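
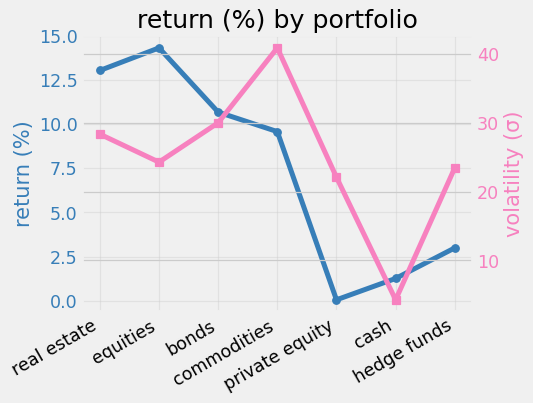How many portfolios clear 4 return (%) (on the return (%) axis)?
4

Above 4: real estate, equities, bonds, commodities.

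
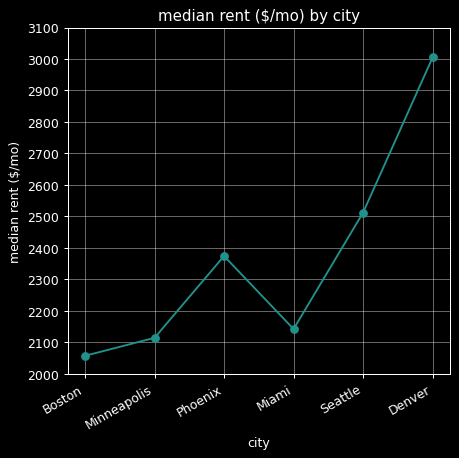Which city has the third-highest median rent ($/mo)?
Top 4: Denver ≈ 3000, Seattle ≈ 2500, Phoenix ≈ 2400, Miami ≈ 2100.

Phoenix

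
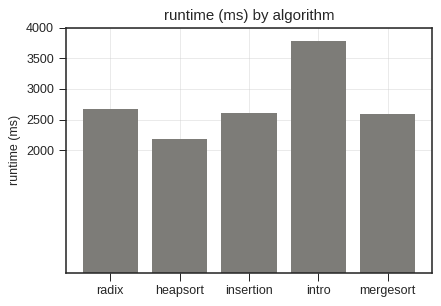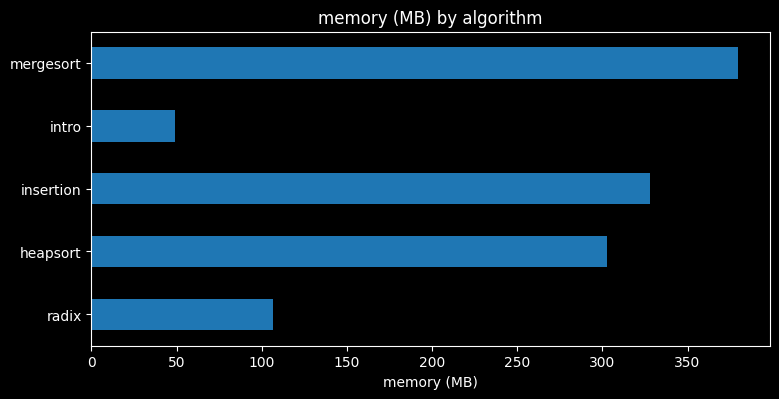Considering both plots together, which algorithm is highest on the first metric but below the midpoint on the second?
Chart 2 median memory (MB) ≈ 300; below-median algorithms: radix, intro. Among those, intro has the highest runtime (ms) (≈ 4000).

intro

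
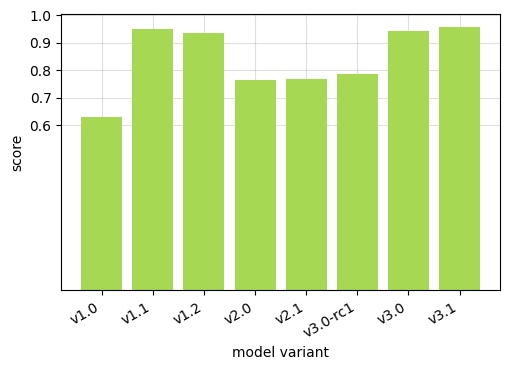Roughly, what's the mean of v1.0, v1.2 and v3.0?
(0.6 + 0.9 + 0.9) / 3 ≈ 0.8.

≈ 0.8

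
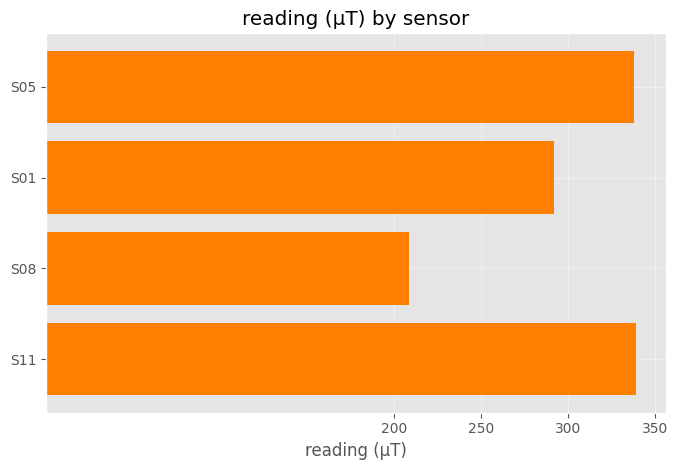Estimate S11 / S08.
S11 ≈ 350, S08 ≈ 200; 350/200 ≈ 1.75.

≈ 1.75×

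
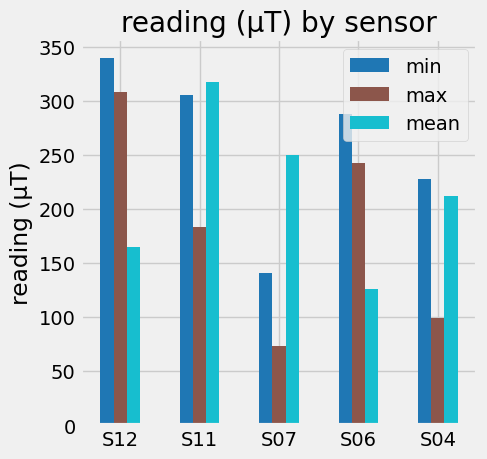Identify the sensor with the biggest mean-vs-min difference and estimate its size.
S12, ≈ 200 µT

S12: mean ≈ 150, min ≈ 350 → gap ≈ 200. Next-largest (S06) is only ≈ 150.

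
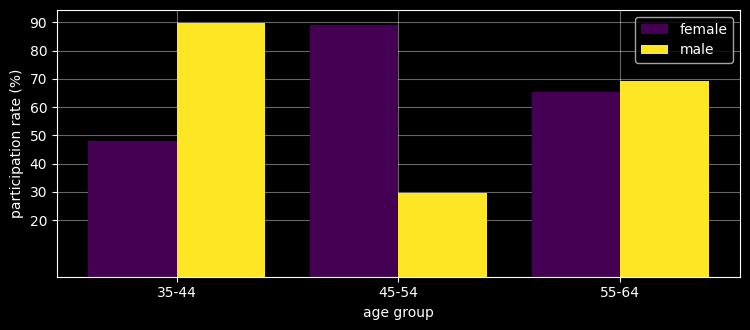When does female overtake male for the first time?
45-54

35-44: female ≈ 50 vs male ≈ 90 (not yet); 45-54: female ≈ 90 vs male ≈ 30 (first crossover).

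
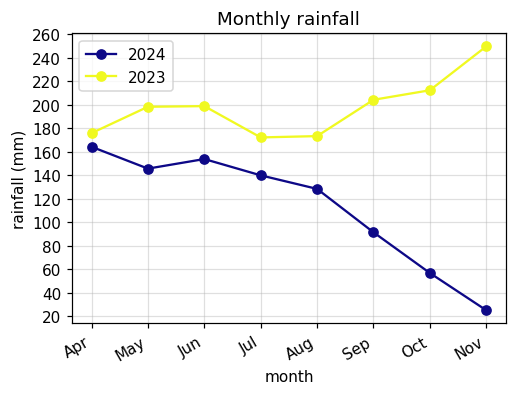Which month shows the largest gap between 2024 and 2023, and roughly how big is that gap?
Nov, ≈ 220 mm

Nov: 2024 ≈ 20, 2023 ≈ 240 → gap ≈ 220. Next-largest (Oct) is only ≈ 160.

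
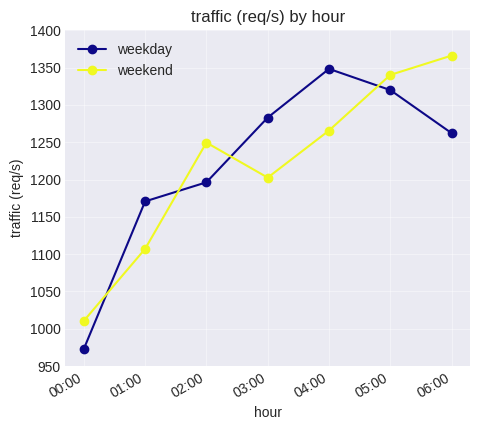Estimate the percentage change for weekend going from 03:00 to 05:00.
03:00 ≈ 1200, 05:00 ≈ 1350; (1350 − 1200) / 1200 ≈ +12.5%.

≈ +12.5%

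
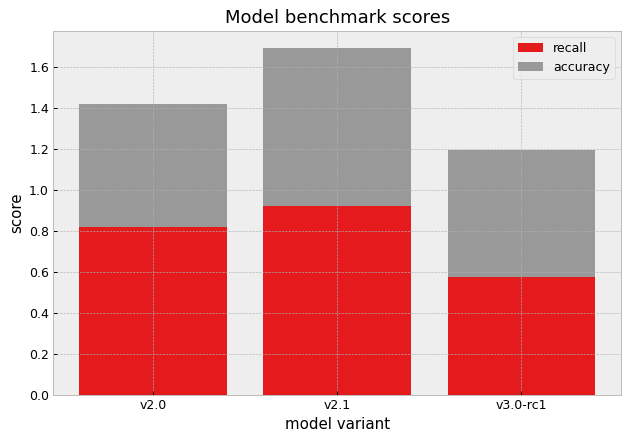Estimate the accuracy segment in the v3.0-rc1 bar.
accuracy top ≈ 1.2, bottom ≈ 0.6; segment ≈ 0.6.

≈ 0.6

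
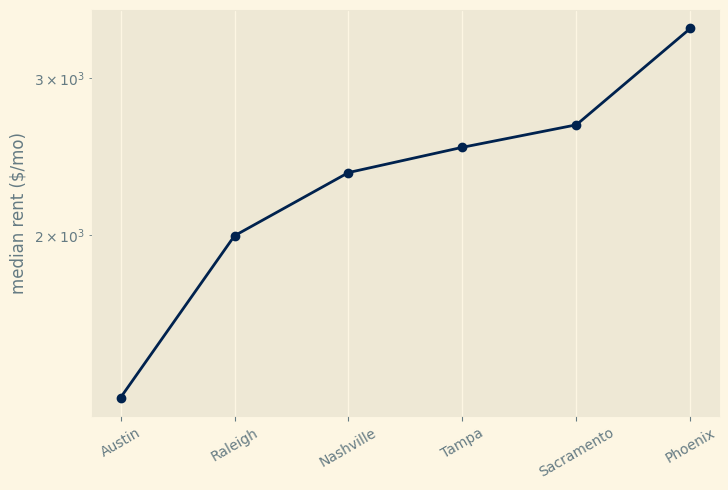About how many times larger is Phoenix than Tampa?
Phoenix ≈ 3400, Tampa ≈ 2600; 3400/2600 ≈ 1.31.

≈ 1.31×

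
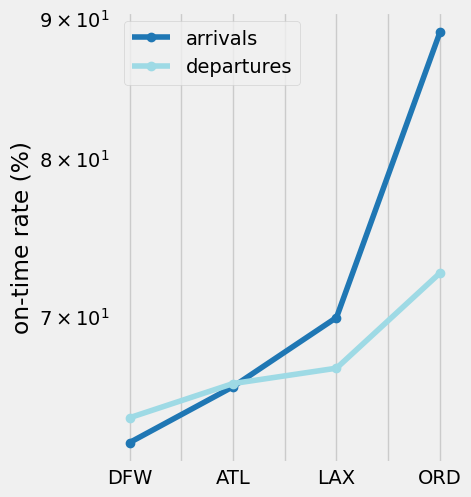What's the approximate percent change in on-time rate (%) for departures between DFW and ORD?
≈ +15.4%

DFW ≈ 65, ORD ≈ 75; (75 − 65) / 65 ≈ +15.4%.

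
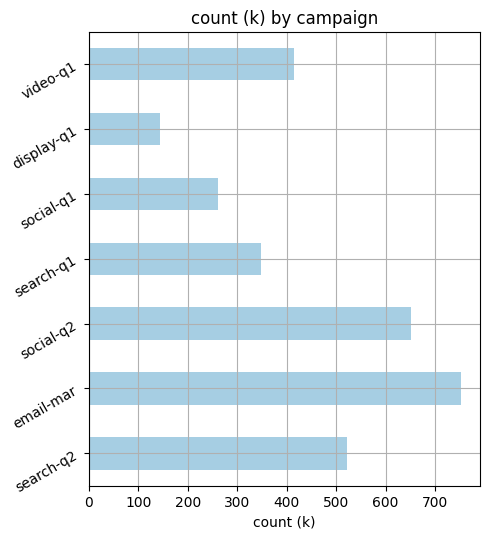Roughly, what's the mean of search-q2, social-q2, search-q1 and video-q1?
(500 + 700 + 300 + 400) / 4 ≈ 475.

≈ 475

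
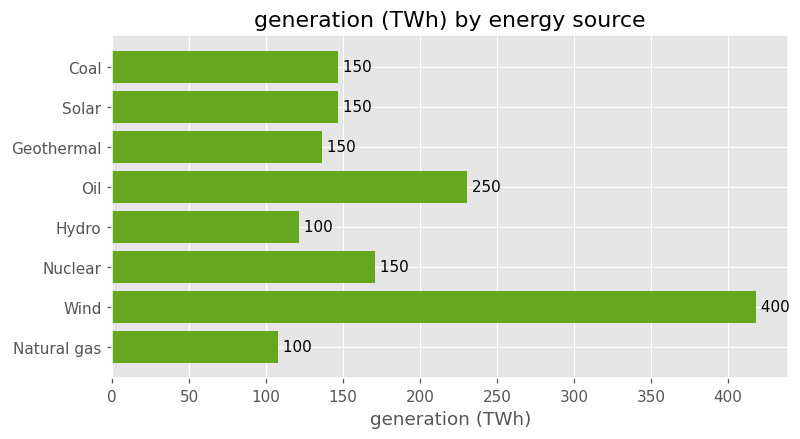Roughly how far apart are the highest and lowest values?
≈ 300

Max Wind ≈ 400, min Natural gas ≈ 100; range ≈ 300.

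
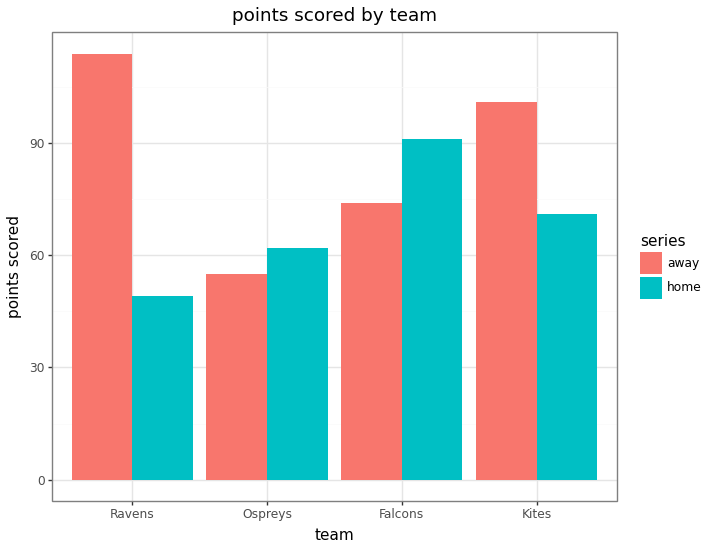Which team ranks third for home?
Top 4 for home: Falcons ≈ 90, Kites ≈ 70, Ospreys ≈ 60, Ravens ≈ 50.

Ospreys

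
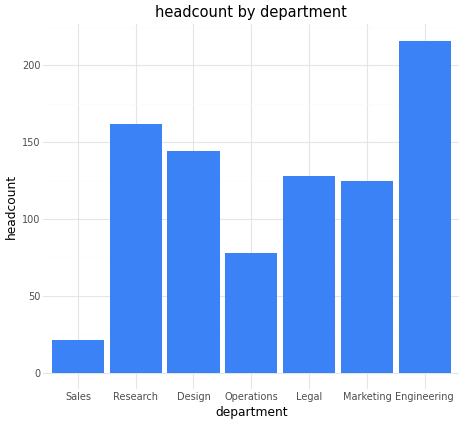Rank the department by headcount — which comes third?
Top 4: Engineering ≈ 220, Research ≈ 160, Design ≈ 140, Legal ≈ 120.

Design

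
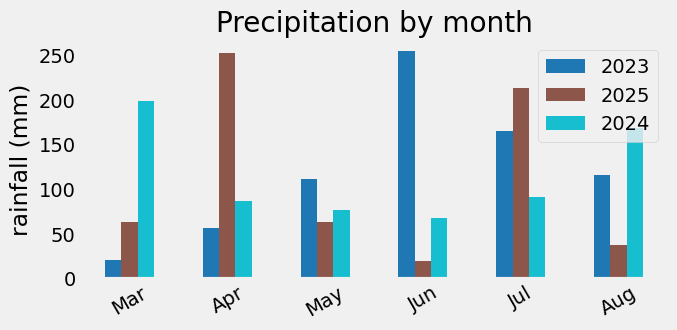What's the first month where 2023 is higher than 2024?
May

Apr: 2023 ≈ 50 vs 2024 ≈ 75 (not yet); May: 2023 ≈ 100 vs 2024 ≈ 75 (first crossover).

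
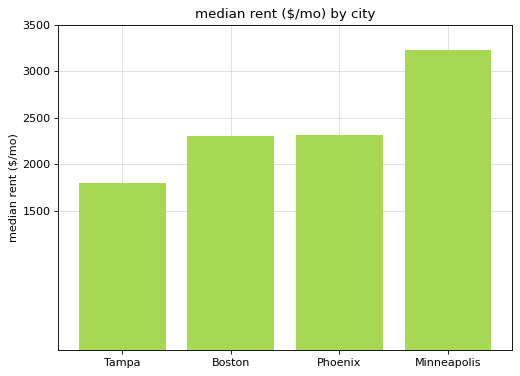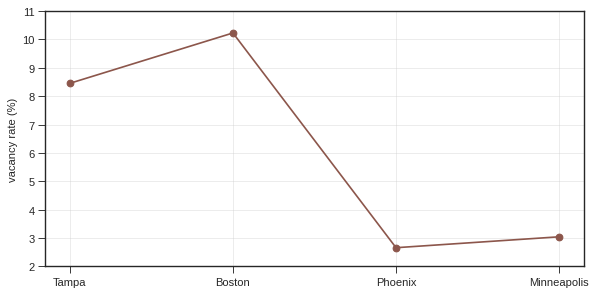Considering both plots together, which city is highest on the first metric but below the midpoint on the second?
Minneapolis

Chart 2 median vacancy rate (%) ≈ 6; below-median cities: Phoenix, Minneapolis. Among those, Minneapolis has the highest median rent ($/mo) (≈ 3000).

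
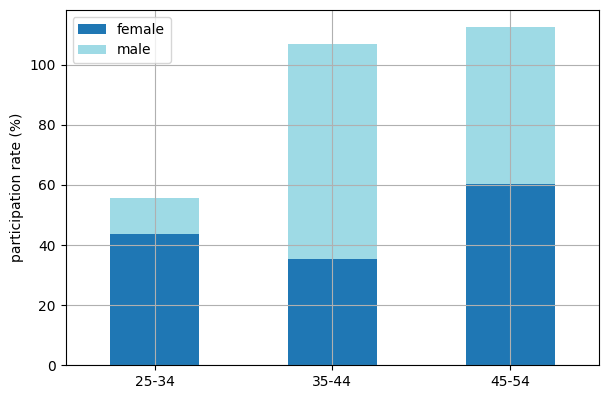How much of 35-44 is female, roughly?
≈ 40

female top ≈ 40, bottom ≈ 0; segment ≈ 40.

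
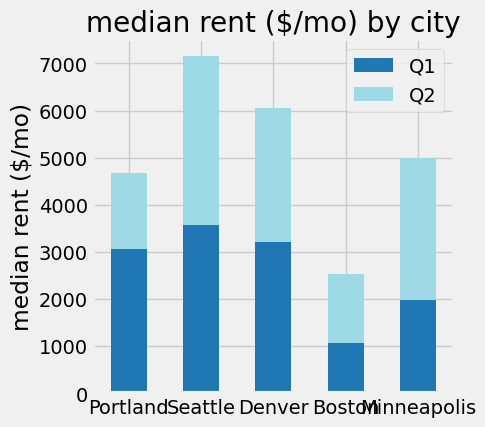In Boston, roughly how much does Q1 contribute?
≈ 1000

Q1 top ≈ 1000, bottom ≈ 0; segment ≈ 1000.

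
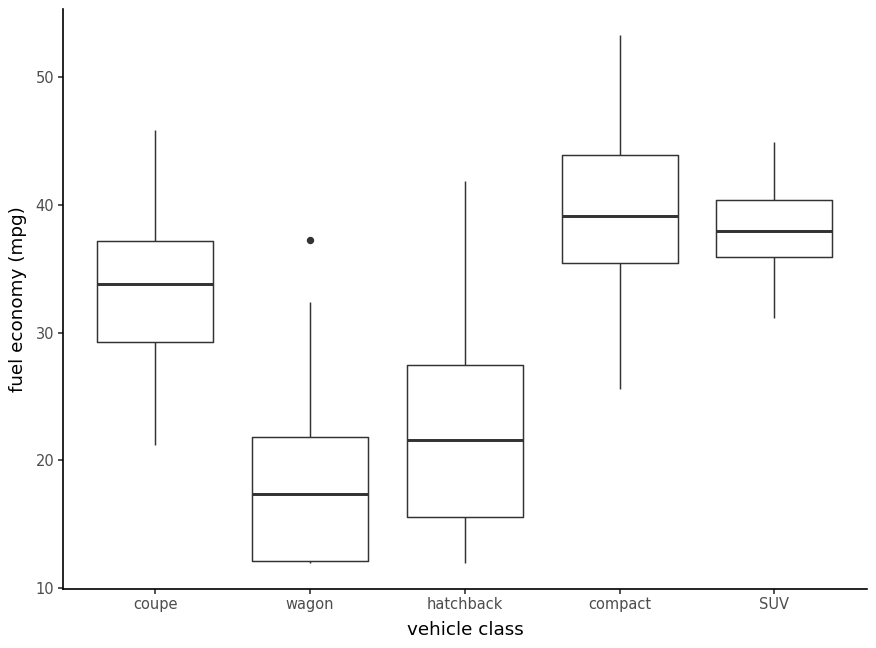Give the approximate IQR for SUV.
Q3 ≈ 40, Q1 ≈ 36; IQR ≈ 4.

≈ 4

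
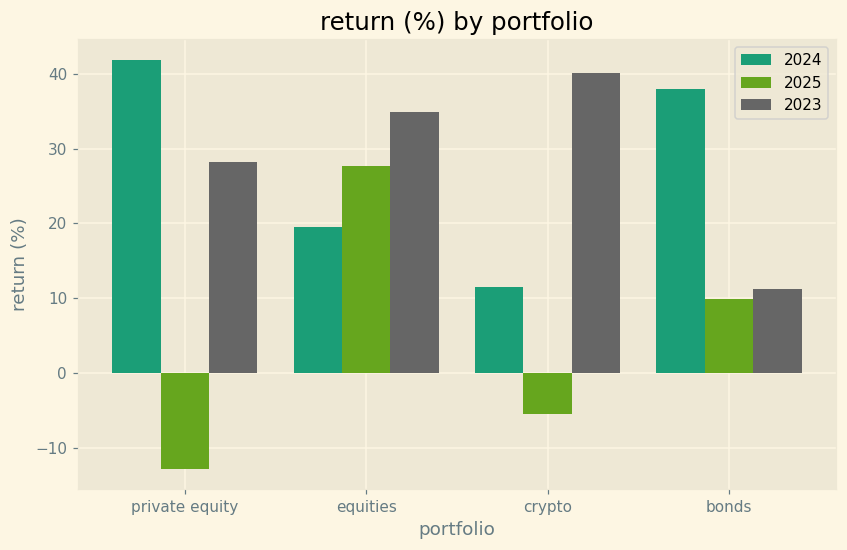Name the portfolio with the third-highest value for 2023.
private equity

Top 4 for 2023: crypto ≈ 40, equities ≈ 35, private equity ≈ 30, bonds ≈ 10.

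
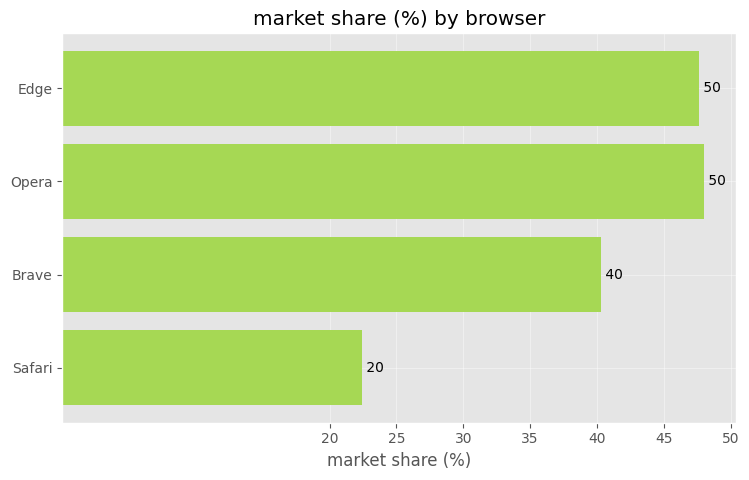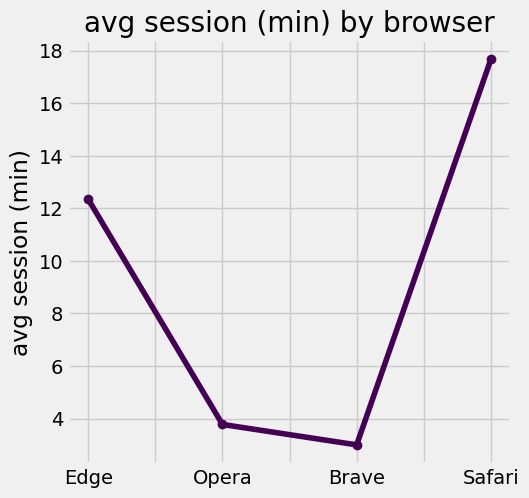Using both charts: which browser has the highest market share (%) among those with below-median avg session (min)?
Opera

Chart 2 median avg session (min) ≈ 8; below-median browsers: Opera, Brave. Among those, Opera has the highest market share (%) (≈ 50).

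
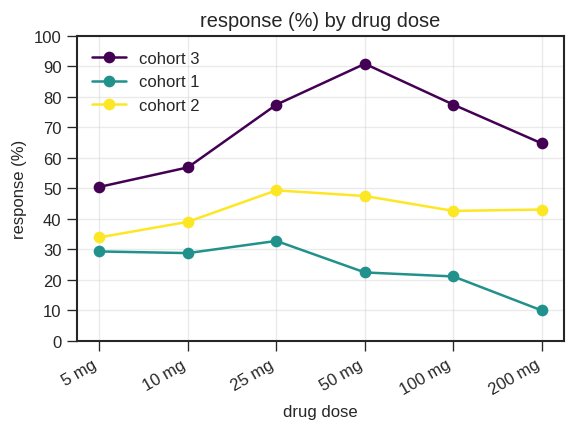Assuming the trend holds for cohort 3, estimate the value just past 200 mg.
≈ 45

Last three: 90, 80, 60 → slope ≈ -15/step → next ≈ 45.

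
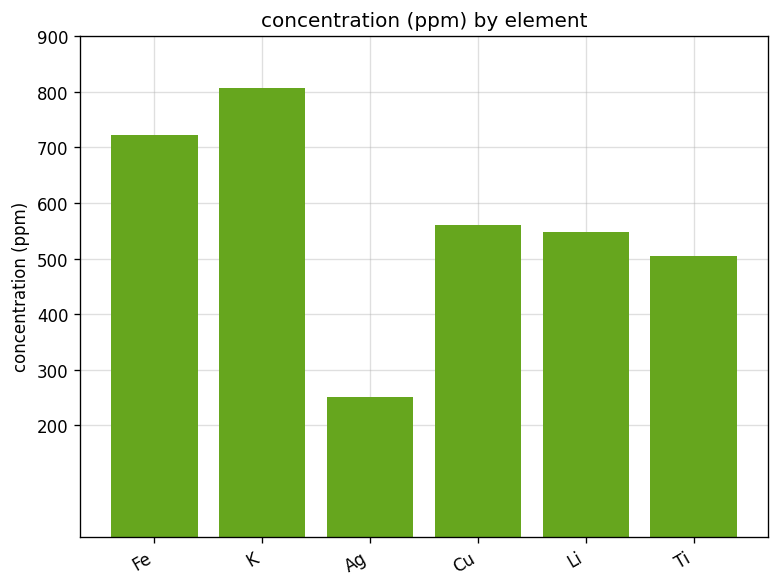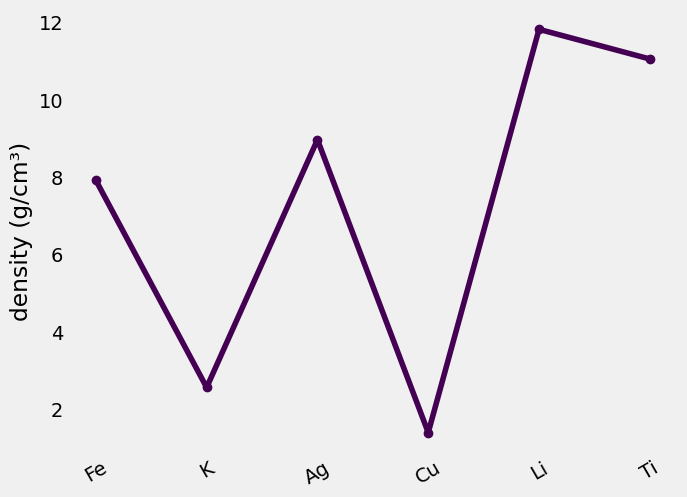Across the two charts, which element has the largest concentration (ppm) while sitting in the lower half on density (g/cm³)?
Chart 2 median density (g/cm³) ≈ 8; below-median elements: Fe, K, Cu. Among those, K has the highest concentration (ppm) (≈ 800).

K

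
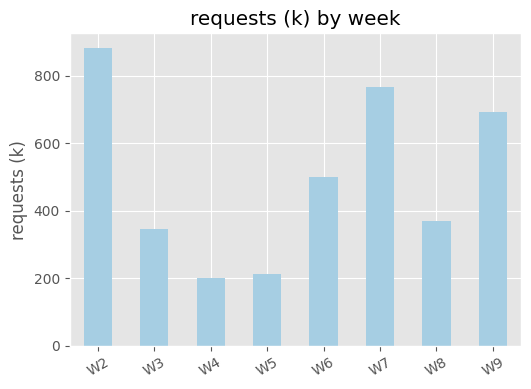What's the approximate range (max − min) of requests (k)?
Max W2 ≈ 900, min W4 ≈ 200; range ≈ 700.

≈ 700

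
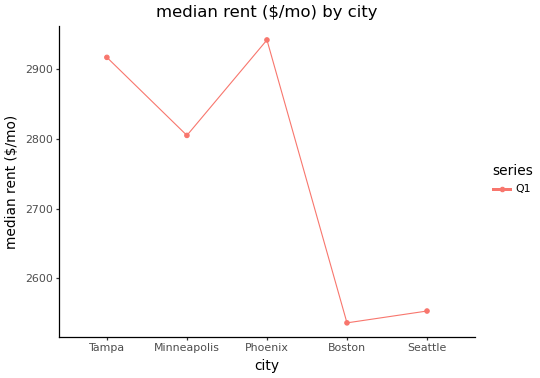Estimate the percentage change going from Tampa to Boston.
≈ -12.1%

Tampa ≈ 2900, Boston ≈ 2550; (2550 − 2900) / 2900 ≈ -12.1%.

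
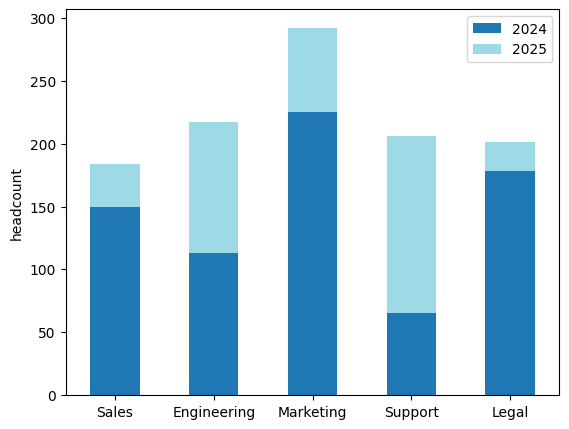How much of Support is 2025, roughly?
≈ 125

2025 top ≈ 200, bottom ≈ 75; segment ≈ 125.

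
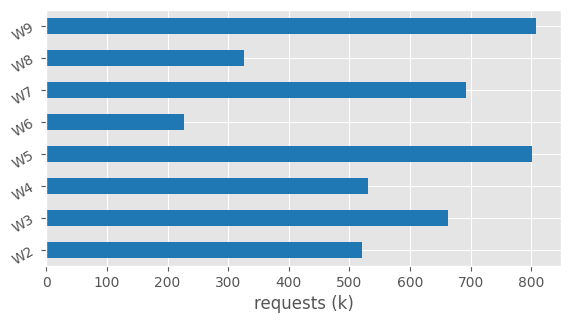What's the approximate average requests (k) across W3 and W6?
≈ 450

(700 + 200) / 2 ≈ 450.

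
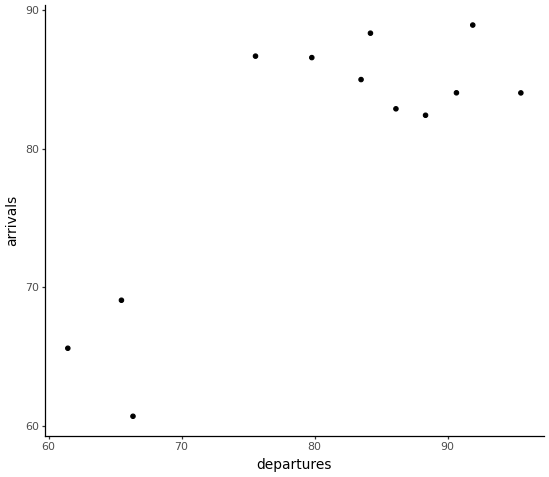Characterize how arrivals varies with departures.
positive, strong

Points are positively correlated; strong (|r| ≈ 0.8).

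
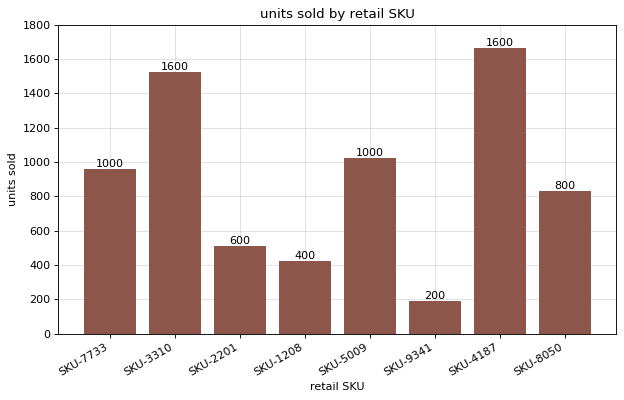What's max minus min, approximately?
Max SKU-4187 ≈ 1600, min SKU-9341 ≈ 200; range ≈ 1400.

≈ 1400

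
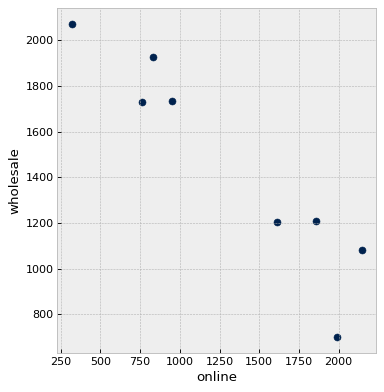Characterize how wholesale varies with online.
negative, strong

Points are negatively correlated; strong (|r| ≈ 0.9).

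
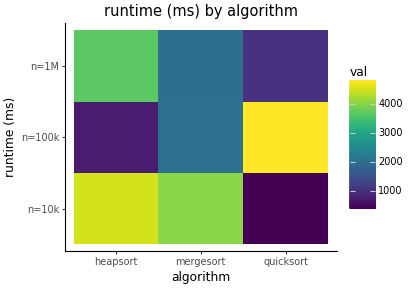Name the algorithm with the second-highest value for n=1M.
Top 3 for n=1M: heapsort ≈ 3500, mergesort ≈ 2000, quicksort ≈ 1000.

mergesort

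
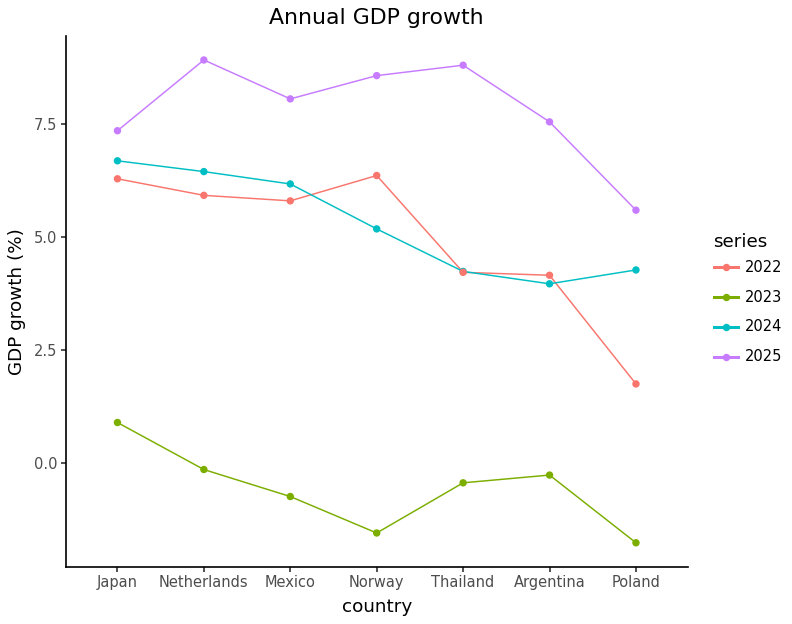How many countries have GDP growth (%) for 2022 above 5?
4

Above 5: Japan, Netherlands, Mexico, Norway.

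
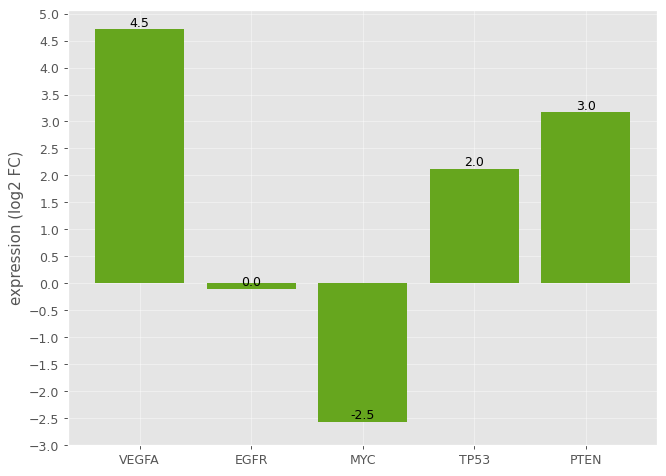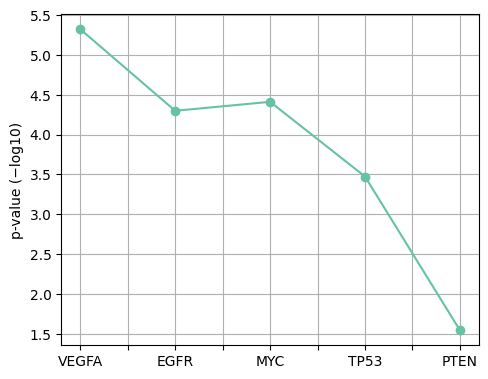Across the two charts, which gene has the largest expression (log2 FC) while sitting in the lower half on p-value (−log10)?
PTEN

Chart 2 median p-value (−log10) ≈ 4.5; below-median genes: TP53, PTEN. Among those, PTEN has the highest expression (log2 FC) (≈ 3).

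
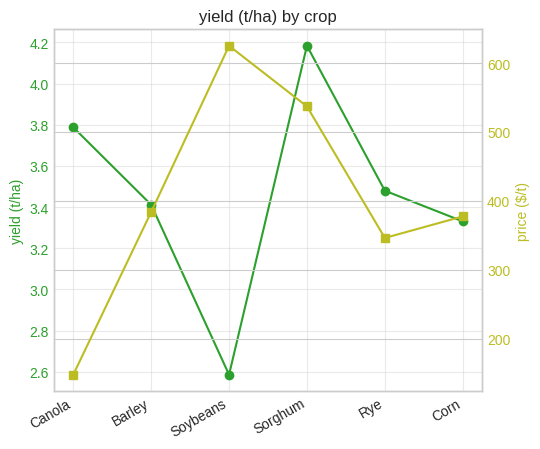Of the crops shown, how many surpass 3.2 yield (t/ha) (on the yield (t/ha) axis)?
Above 3.2: Canola, Barley, Sorghum, Rye, Corn.

5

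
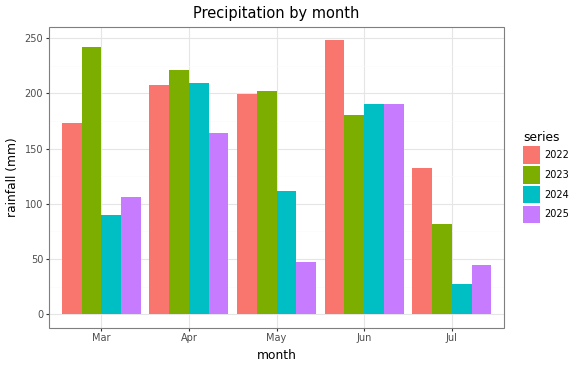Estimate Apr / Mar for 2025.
≈ 1.75×

Apr ≈ 175, Mar ≈ 100; 175/100 ≈ 1.75.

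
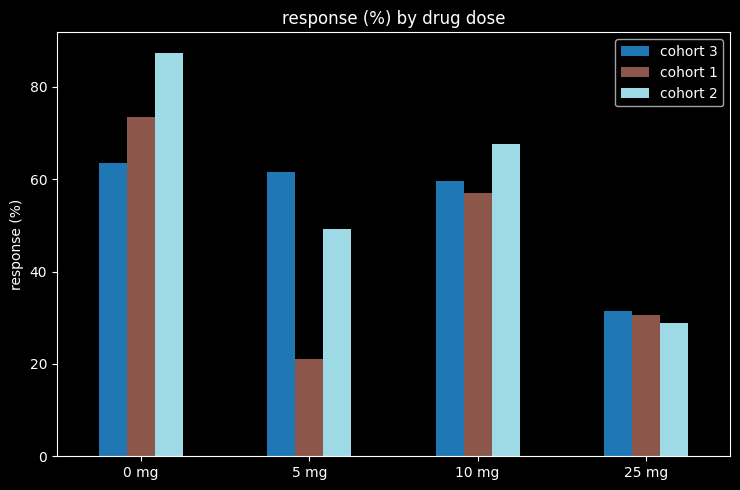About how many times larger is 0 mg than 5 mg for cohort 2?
≈ 1.8×

0 mg ≈ 90, 5 mg ≈ 50; 90/50 ≈ 1.8.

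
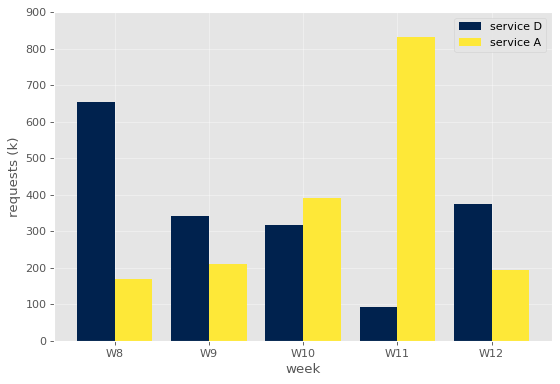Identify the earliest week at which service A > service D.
W10

W9: service A ≈ 200 vs service D ≈ 300 (not yet); W10: service A ≈ 400 vs service D ≈ 300 (first crossover).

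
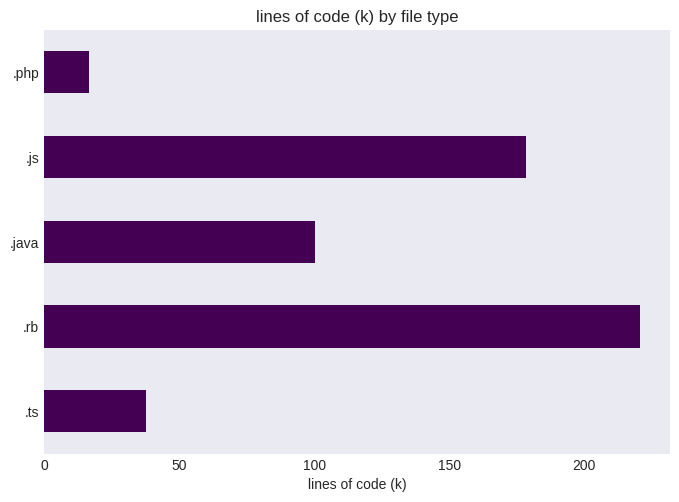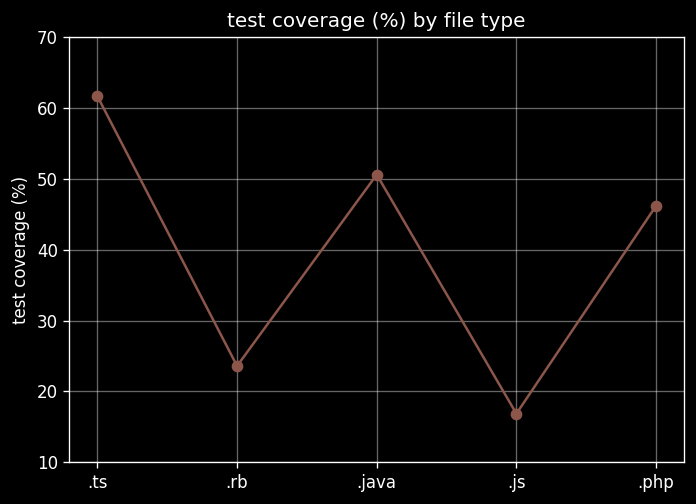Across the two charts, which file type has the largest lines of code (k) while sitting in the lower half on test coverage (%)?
Chart 2 median test coverage (%) ≈ 50; below-median file types: .rb, .js. Among those, .rb has the highest lines of code (k) (≈ 225).

.rb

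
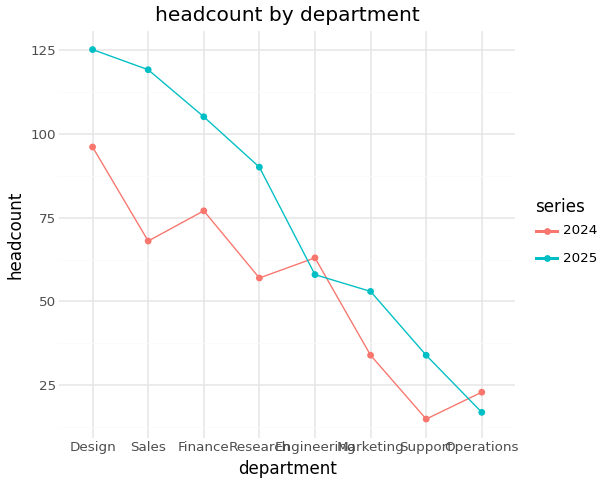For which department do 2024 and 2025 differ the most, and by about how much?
Sales, ≈ 50

Sales: 2024 ≈ 70, 2025 ≈ 120 → gap ≈ 50. Next-largest (Research) is only ≈ 30.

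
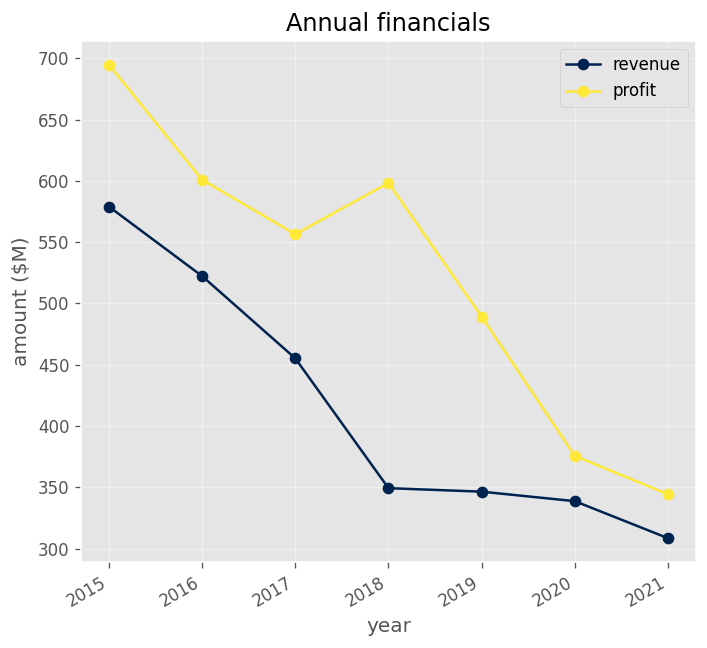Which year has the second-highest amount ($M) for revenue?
2016

Top 3 for revenue: 2015 ≈ 600, 2016 ≈ 500, 2017 ≈ 450.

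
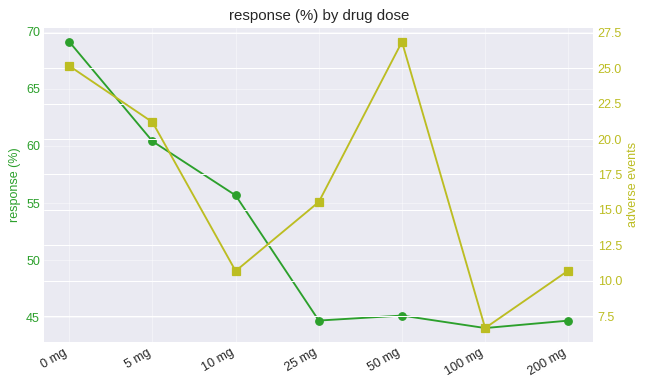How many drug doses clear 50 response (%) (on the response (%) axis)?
3

Above 50: 0 mg, 5 mg, 10 mg.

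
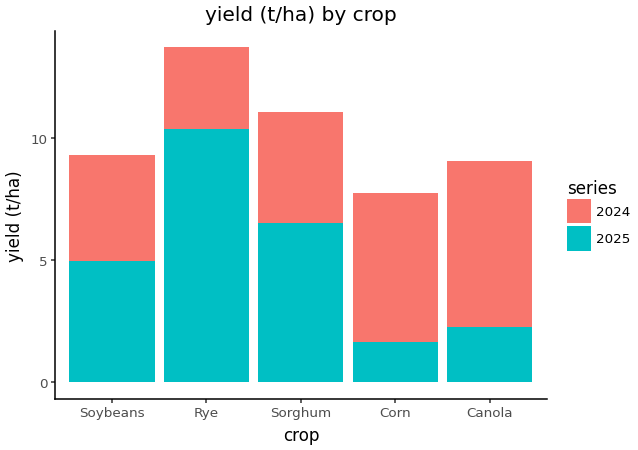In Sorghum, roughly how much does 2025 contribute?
2025 top ≈ 6, bottom ≈ 0; segment ≈ 6.

≈ 6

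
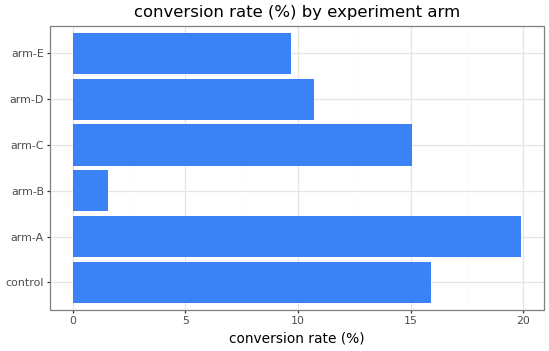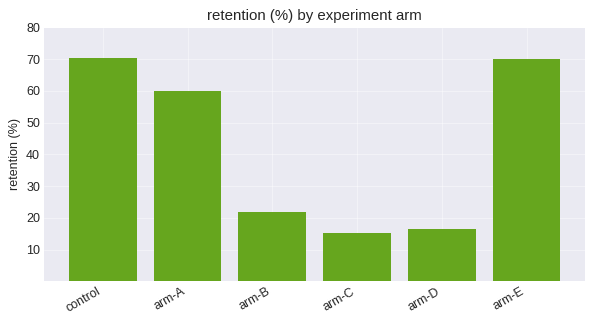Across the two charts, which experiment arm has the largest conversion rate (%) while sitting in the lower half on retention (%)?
Chart 2 median retention (%) ≈ 40; below-median experiment arms: arm-B, arm-C, arm-D. Among those, arm-C has the highest conversion rate (%) (≈ 16).

arm-C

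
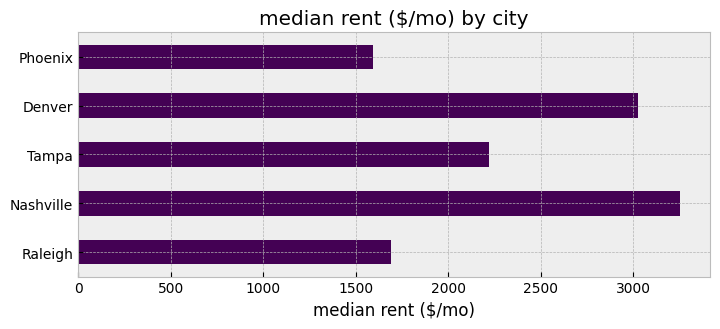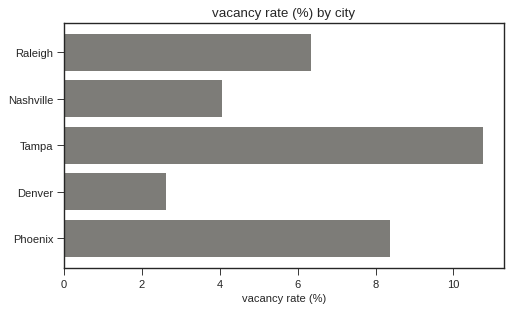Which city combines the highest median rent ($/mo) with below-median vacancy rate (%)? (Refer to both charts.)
Chart 2 median vacancy rate (%) ≈ 6; below-median cities: Nashville, Denver. Among those, Nashville has the highest median rent ($/mo) (≈ 3500).

Nashville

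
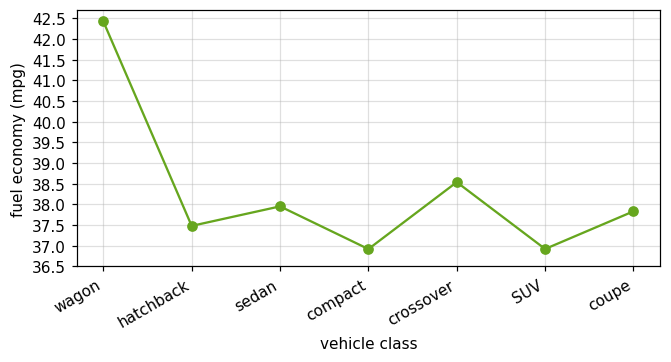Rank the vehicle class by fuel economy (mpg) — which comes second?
crossover

Top 3: wagon ≈ 42.5, crossover ≈ 38.5, sedan ≈ 38.0.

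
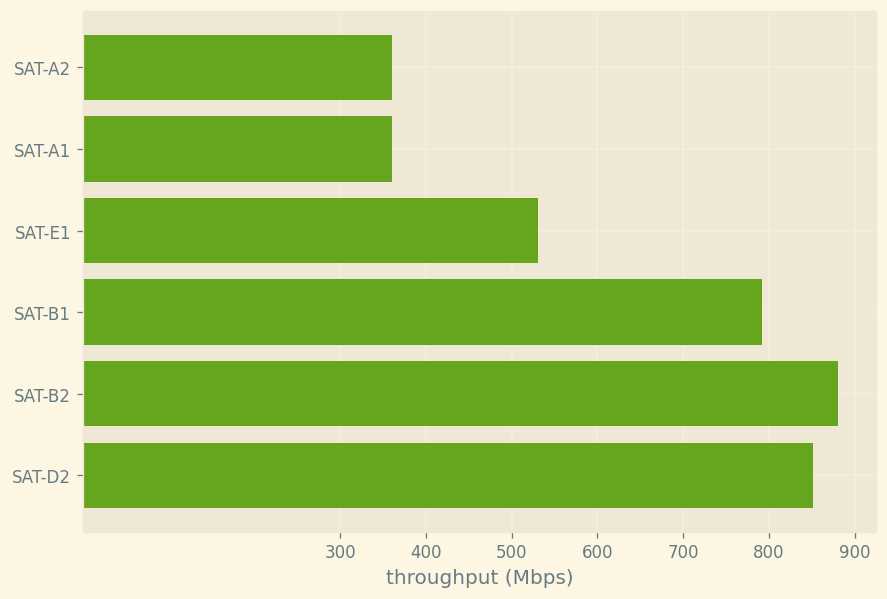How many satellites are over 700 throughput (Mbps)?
Above 700: SAT-B1, SAT-B2, SAT-D2.

3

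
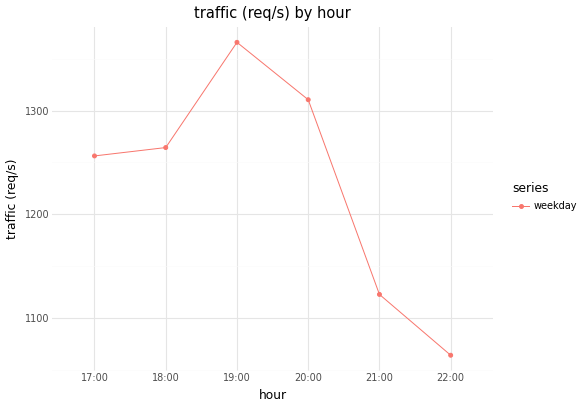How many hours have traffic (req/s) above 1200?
4

Above 1200: 17:00, 18:00, 19:00, 20:00.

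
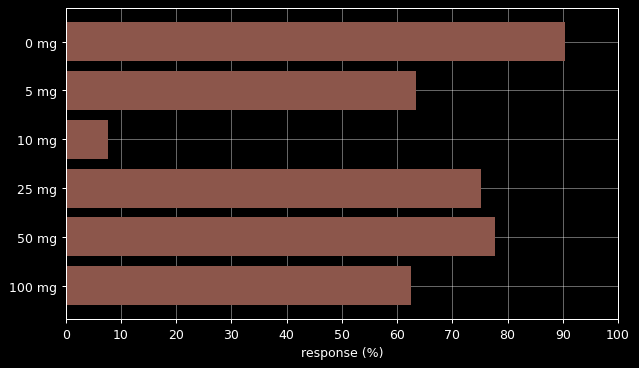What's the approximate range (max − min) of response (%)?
Max 0 mg ≈ 90, min 10 mg ≈ 10; range ≈ 80.

≈ 80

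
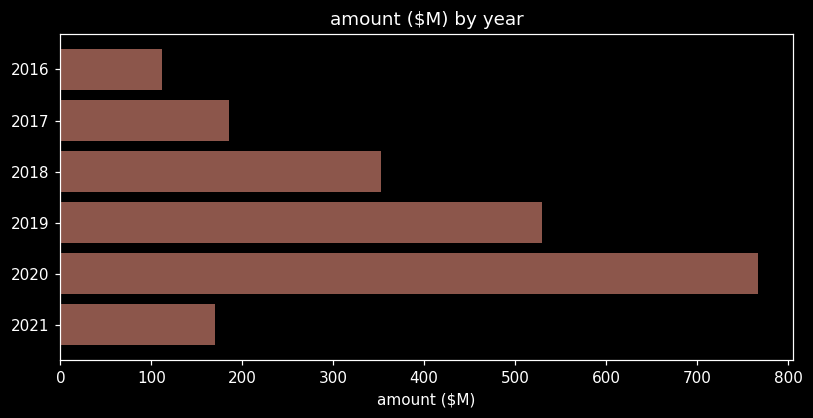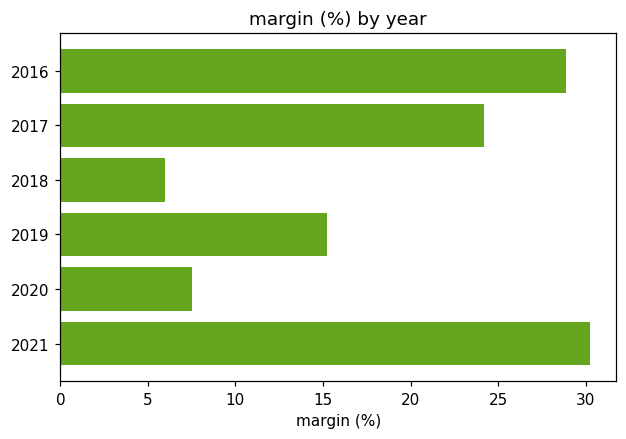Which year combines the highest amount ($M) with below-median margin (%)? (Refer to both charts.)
2020

Chart 2 median margin (%) ≈ 20; below-median years: 2018, 2019, 2020. Among those, 2020 has the highest amount ($M) (≈ 800).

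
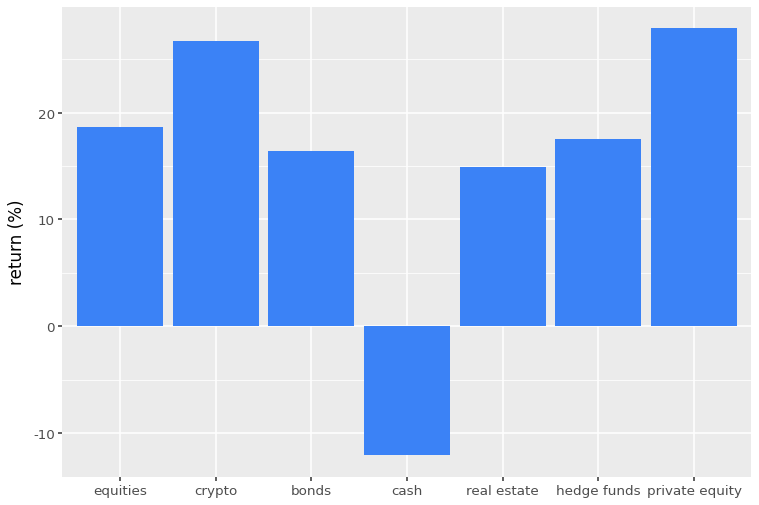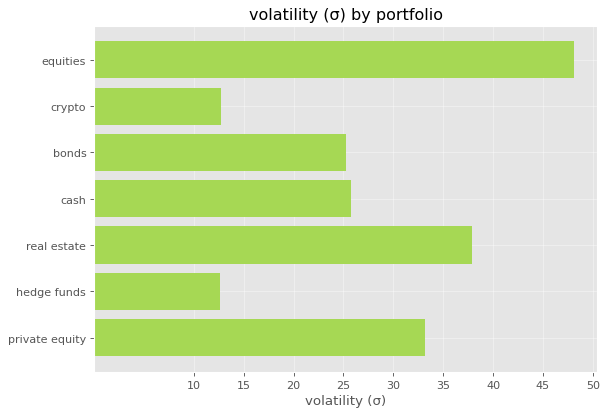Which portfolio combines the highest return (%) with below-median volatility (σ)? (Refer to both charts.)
Chart 2 median volatility (σ) ≈ 25; below-median portfolios: crypto, bonds, hedge funds. Among those, crypto has the highest return (%) (≈ 25).

crypto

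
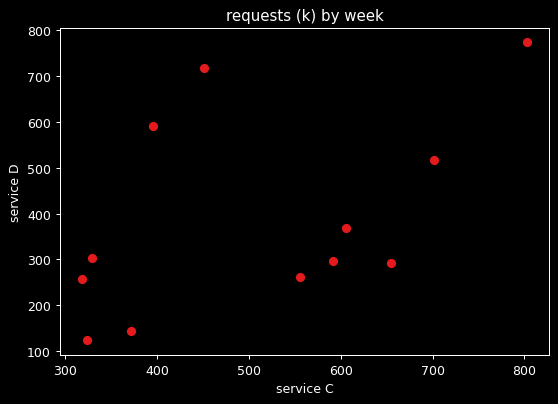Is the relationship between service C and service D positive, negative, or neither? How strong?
positive, moderate

Points are positively correlated; moderate (|r| ≈ 0.5).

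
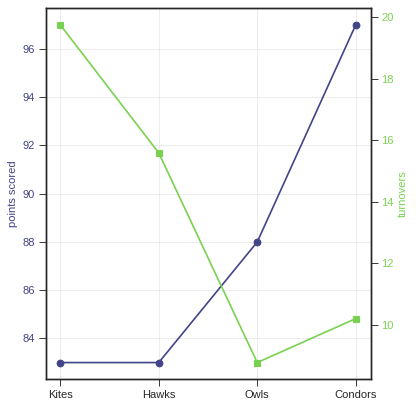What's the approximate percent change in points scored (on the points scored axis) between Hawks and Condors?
Hawks ≈ 84, Condors ≈ 96; (96 − 84) / 84 ≈ +14.3%.

≈ +14.3%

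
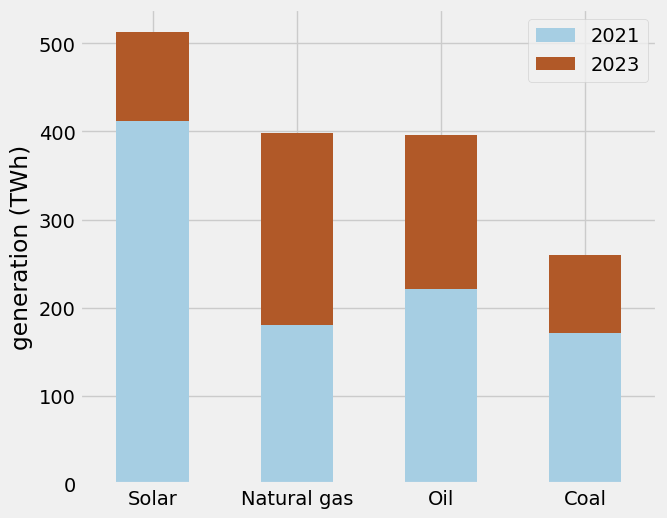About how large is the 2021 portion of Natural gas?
2021 top ≈ 200, bottom ≈ 0; segment ≈ 200.

≈ 200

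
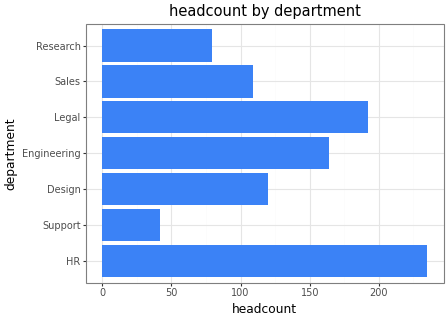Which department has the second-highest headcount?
Legal

Top 3: HR ≈ 240, Legal ≈ 200, Engineering ≈ 160.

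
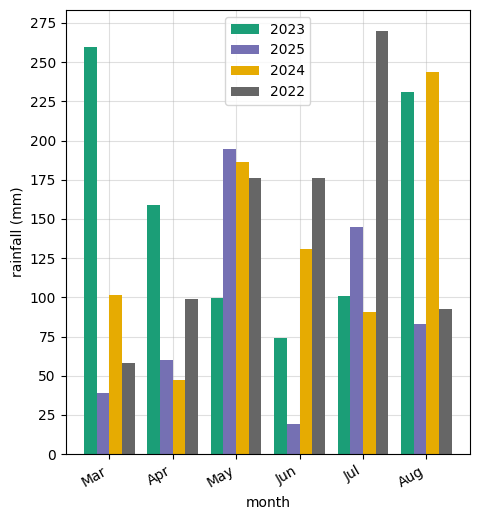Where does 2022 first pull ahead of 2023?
Apr: 2022 ≈ 100 vs 2023 ≈ 150 (not yet); May: 2022 ≈ 175 vs 2023 ≈ 100 (first crossover).

May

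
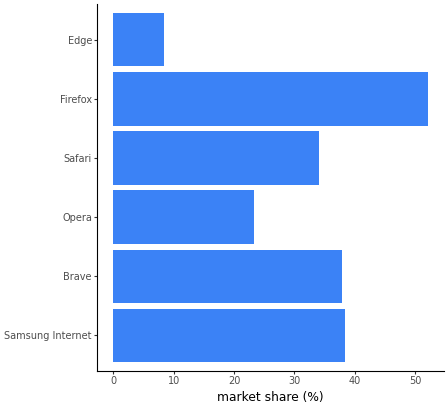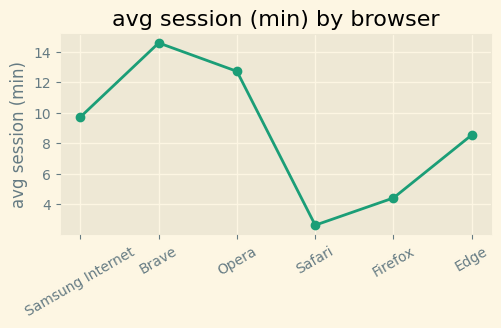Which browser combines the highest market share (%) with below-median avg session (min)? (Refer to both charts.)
Firefox

Chart 2 median avg session (min) ≈ 10; below-median browsers: Safari, Firefox, Edge. Among those, Firefox has the highest market share (%) (≈ 50).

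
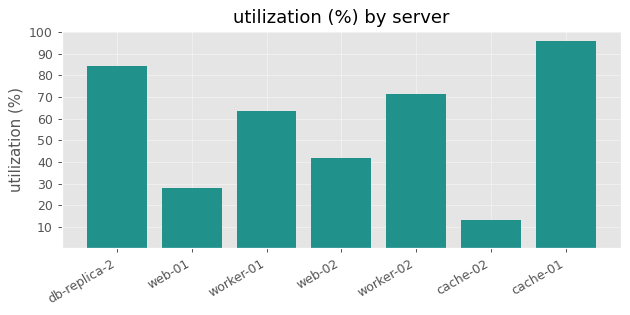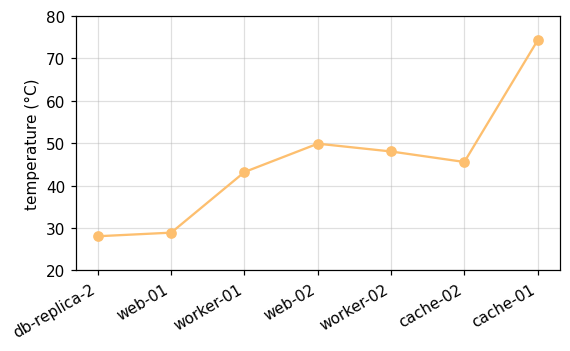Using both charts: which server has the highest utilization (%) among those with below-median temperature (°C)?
Chart 2 median temperature (°C) ≈ 50; below-median servers: db-replica-2, web-01, worker-01. Among those, db-replica-2 has the highest utilization (%) (≈ 80).

db-replica-2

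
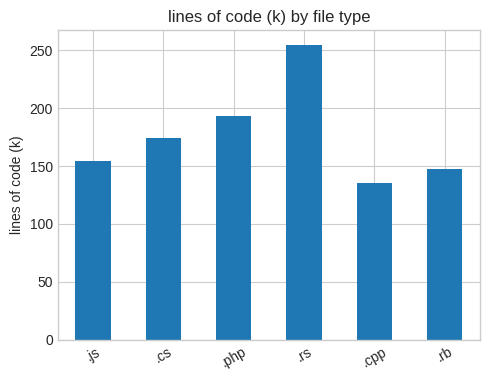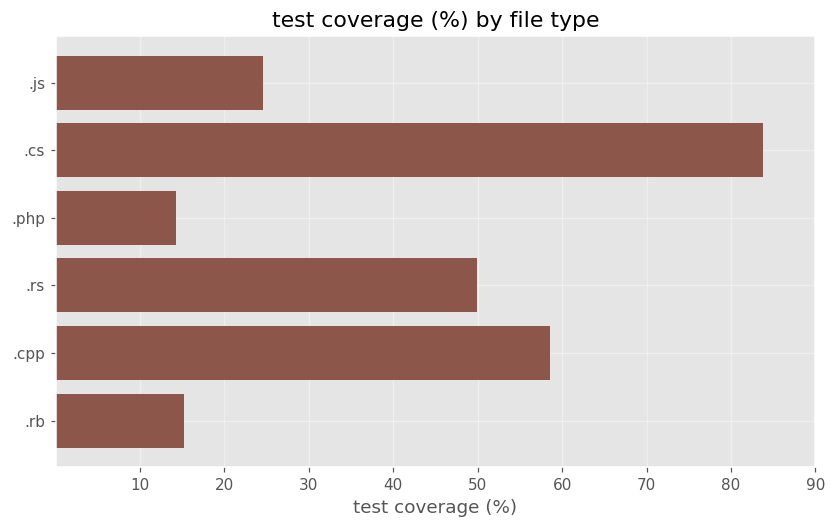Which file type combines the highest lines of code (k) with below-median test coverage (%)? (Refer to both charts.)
Chart 2 median test coverage (%) ≈ 40; below-median file types: .js, .php, .rb. Among those, .php has the highest lines of code (k) (≈ 200).

.php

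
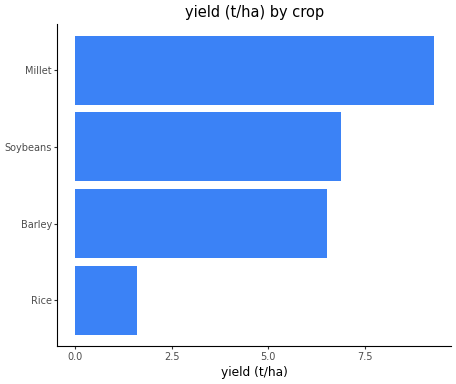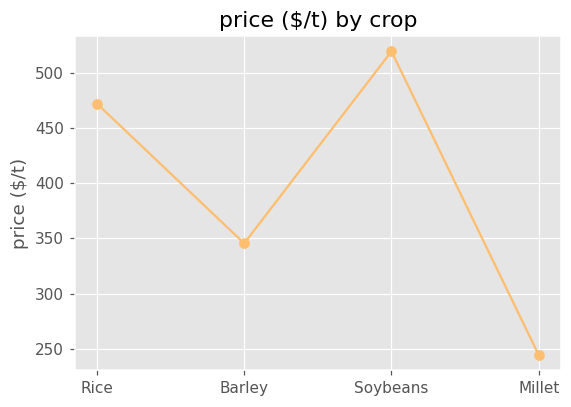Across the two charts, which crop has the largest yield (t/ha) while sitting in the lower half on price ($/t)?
Chart 2 median price ($/t) ≈ 400; below-median crops: Barley, Millet. Among those, Millet has the highest yield (t/ha) (≈ 9).

Millet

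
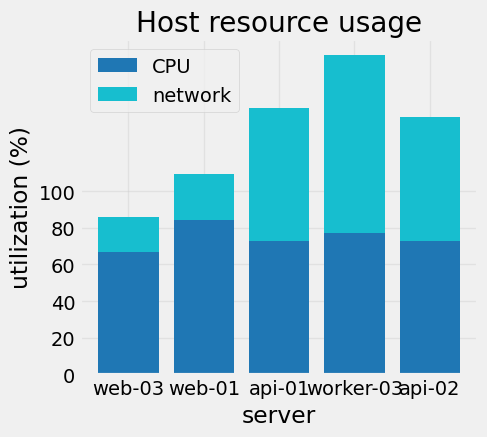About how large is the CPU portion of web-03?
CPU top ≈ 60, bottom ≈ 0; segment ≈ 60.

≈ 60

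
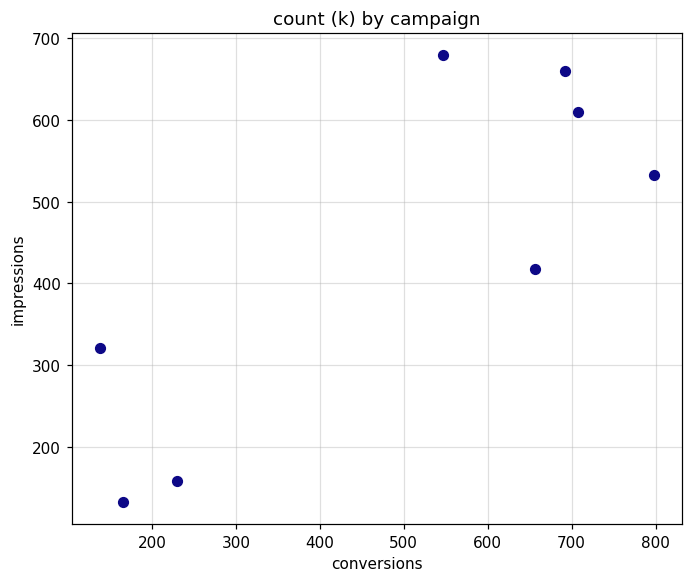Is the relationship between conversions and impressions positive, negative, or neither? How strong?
positive, strong

Points are positively correlated; strong (|r| ≈ 0.8).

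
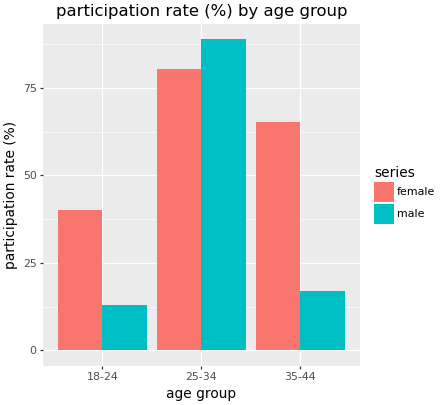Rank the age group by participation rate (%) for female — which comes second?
35-44

Top 3 for female: 25-34 ≈ 80, 35-44 ≈ 70, 18-24 ≈ 40.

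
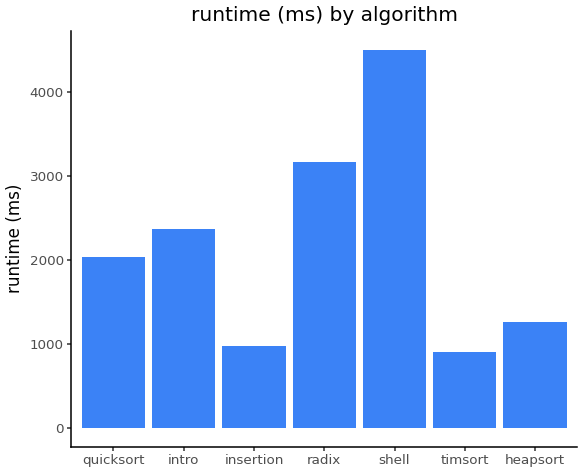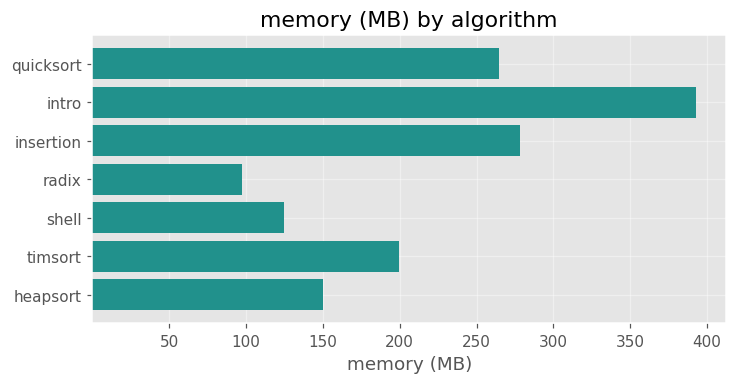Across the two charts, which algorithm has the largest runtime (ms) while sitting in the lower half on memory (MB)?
Chart 2 median memory (MB) ≈ 200; below-median algorithms: radix, shell, heapsort. Among those, shell has the highest runtime (ms) (≈ 4500).

shell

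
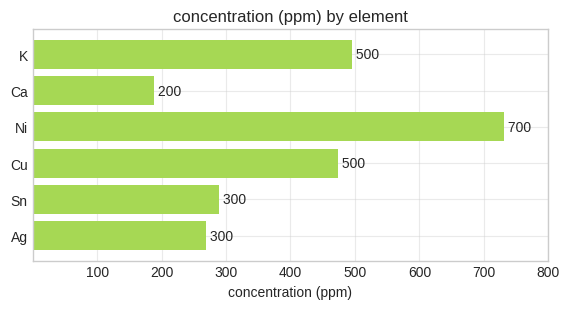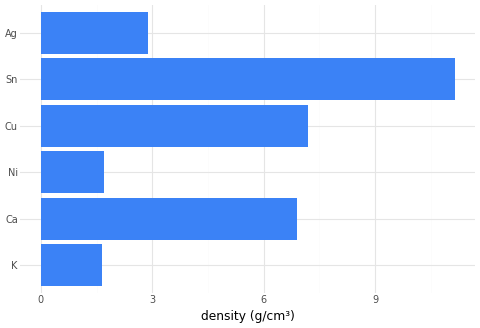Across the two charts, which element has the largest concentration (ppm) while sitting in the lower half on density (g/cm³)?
Chart 2 median density (g/cm³) ≈ 4; below-median elements: K, Ni, Ag. Among those, Ni has the highest concentration (ppm) (≈ 700).

Ni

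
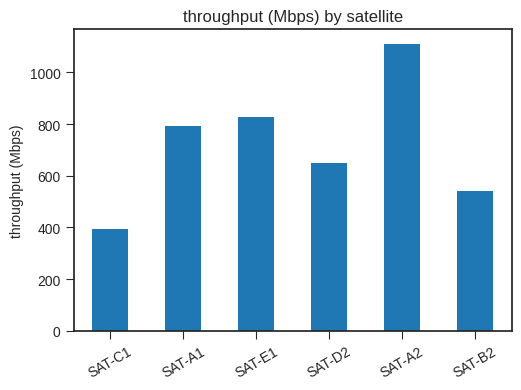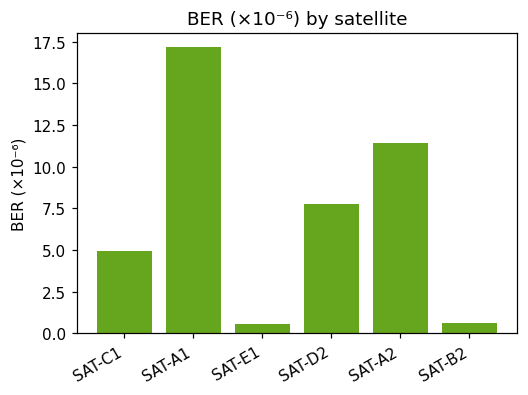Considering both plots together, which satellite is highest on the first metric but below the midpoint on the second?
Chart 2 median BER (×10⁻⁶) ≈ 6; below-median satellites: SAT-C1, SAT-E1, SAT-B2. Among those, SAT-E1 has the highest throughput (Mbps) (≈ 800).

SAT-E1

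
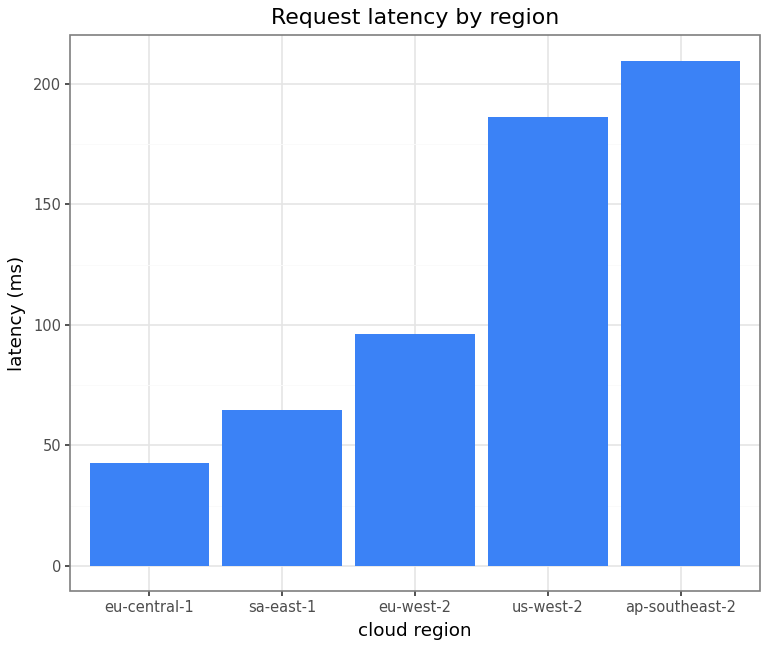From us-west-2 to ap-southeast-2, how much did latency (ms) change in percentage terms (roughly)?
us-west-2 ≈ 180, ap-southeast-2 ≈ 200; (200 − 180) / 180 ≈ +11.1%.

≈ +11.1%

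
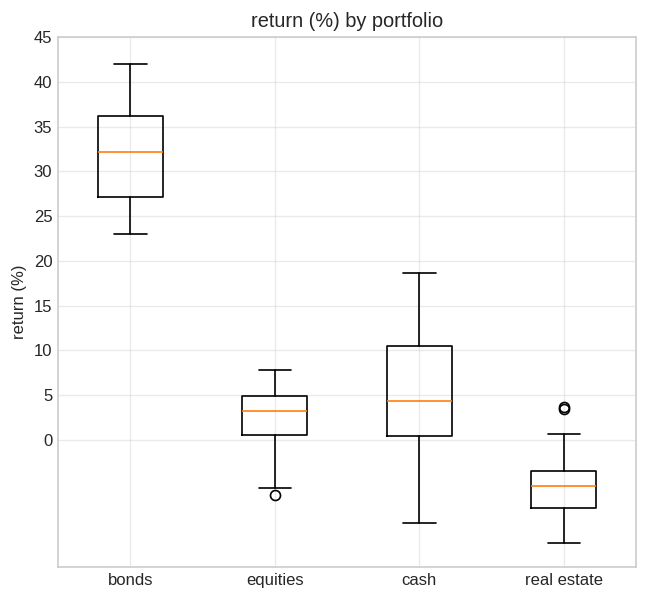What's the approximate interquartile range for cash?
Q3 ≈ 10, Q1 ≈ 0; IQR ≈ 10.

≈ 10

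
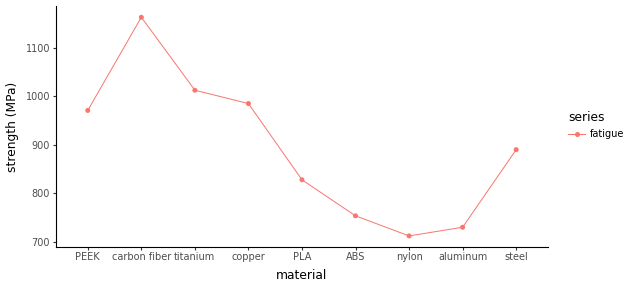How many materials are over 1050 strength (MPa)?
1

Above 1050: carbon fiber.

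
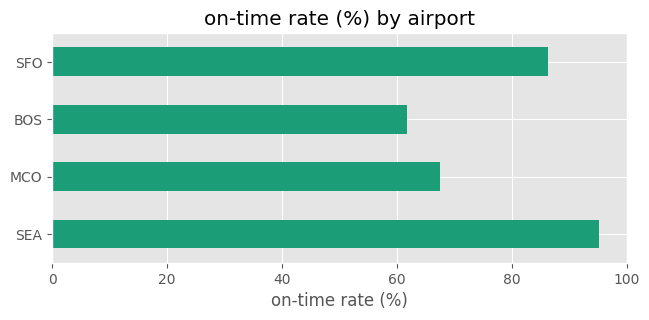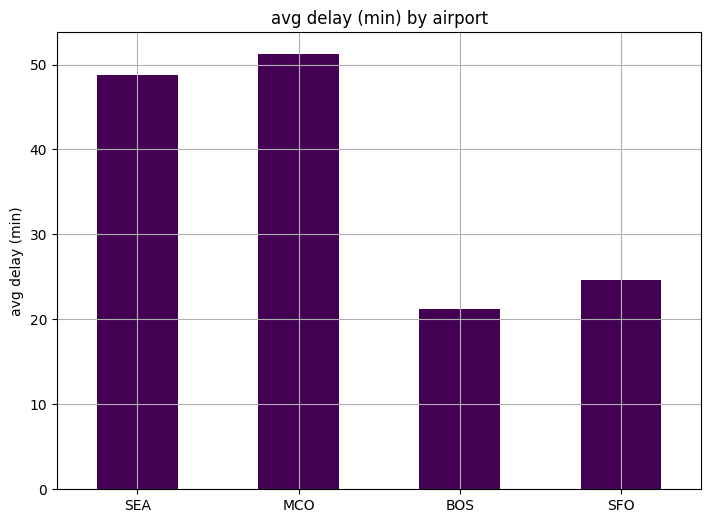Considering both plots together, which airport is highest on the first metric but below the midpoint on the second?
SFO

Chart 2 median avg delay (min) ≈ 35; below-median airports: BOS, SFO. Among those, SFO has the highest on-time rate (%) (≈ 90).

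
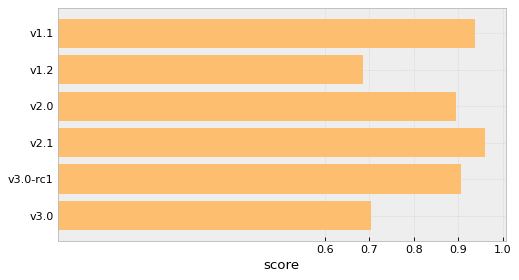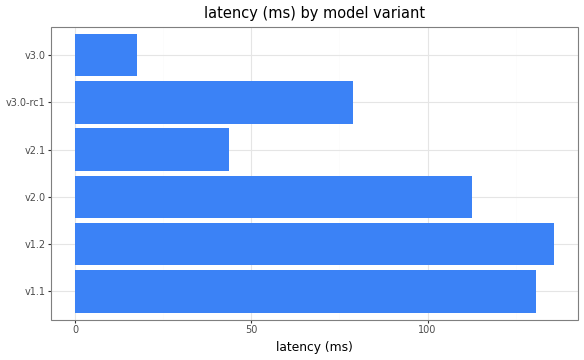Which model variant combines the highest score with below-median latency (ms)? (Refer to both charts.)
v2.1

Chart 2 median latency (ms) ≈ 100; below-median model variants: v2.1, v3.0-rc1, v3.0. Among those, v2.1 has the highest score (≈ 1).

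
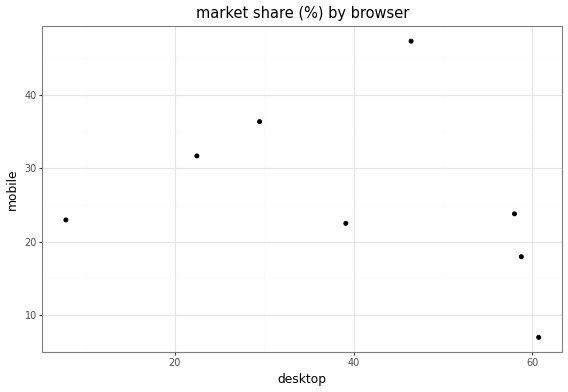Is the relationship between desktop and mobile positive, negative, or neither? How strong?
Points are negatively correlated; weak (|r| ≈ 0.3).

negative, weak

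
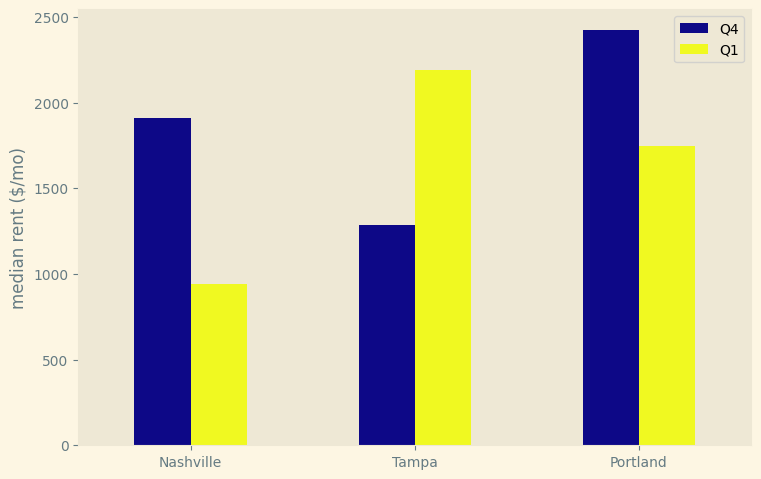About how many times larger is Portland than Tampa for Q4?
Portland ≈ 2500, Tampa ≈ 1500; 2500/1500 ≈ 1.67.

≈ 1.67×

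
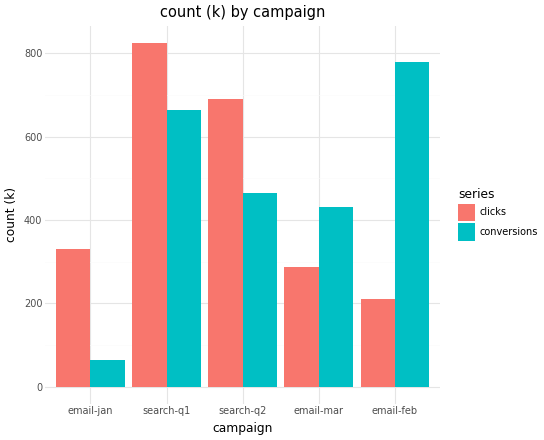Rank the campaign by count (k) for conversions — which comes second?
search-q1

Top 3 for conversions: email-feb ≈ 800, search-q1 ≈ 700, search-q2 ≈ 500.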